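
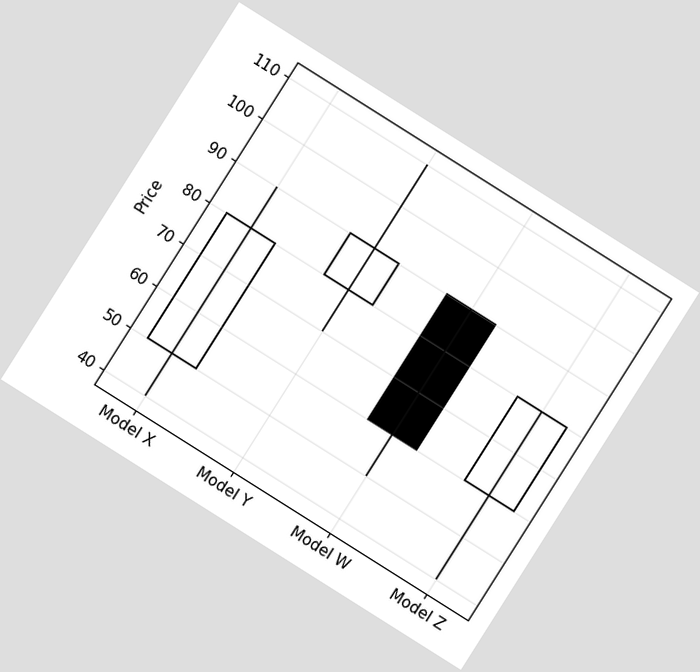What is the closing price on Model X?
80

The chart is tilted about 32° clockwise. The Model X candle closes at 80.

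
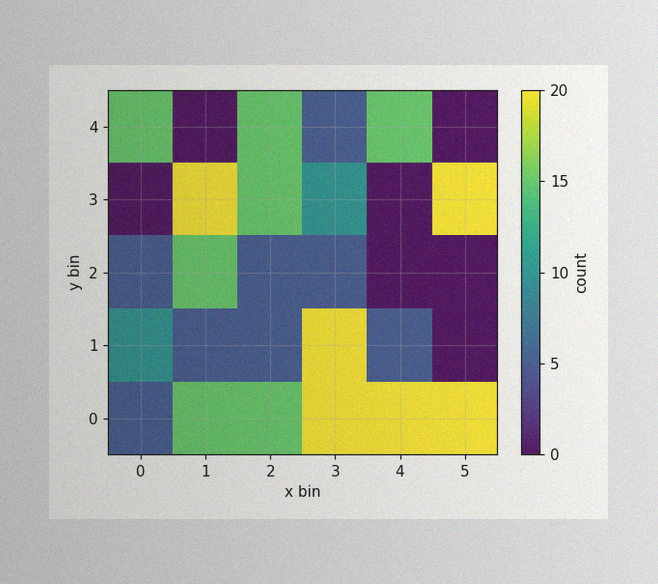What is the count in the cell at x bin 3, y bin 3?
The image has some photo noise and uneven lighting. Matching the cell (3, 3) against the colorbar gives 10.

10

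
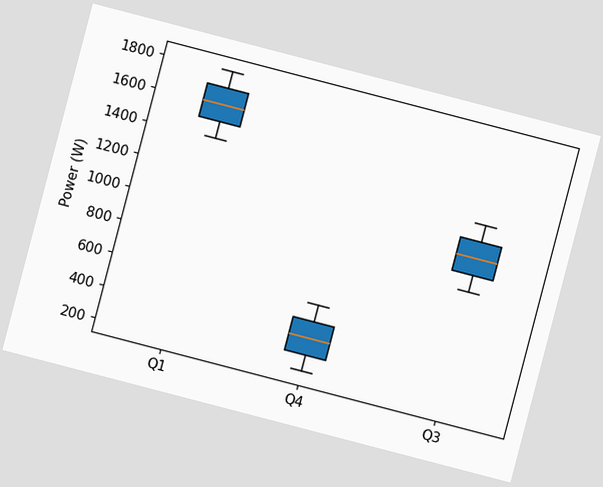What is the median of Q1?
1600W

The chart is tilted about 15° clockwise. The median line in the Q1 box sits at 1600W.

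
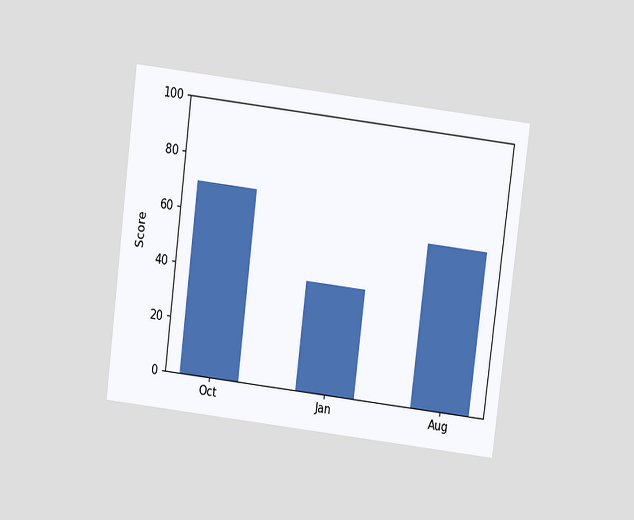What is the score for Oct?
70

The chart is tilted about 7° clockwise and viewed slightly from above. Reading along the chart's y-axis, the Oct bar reaches 70.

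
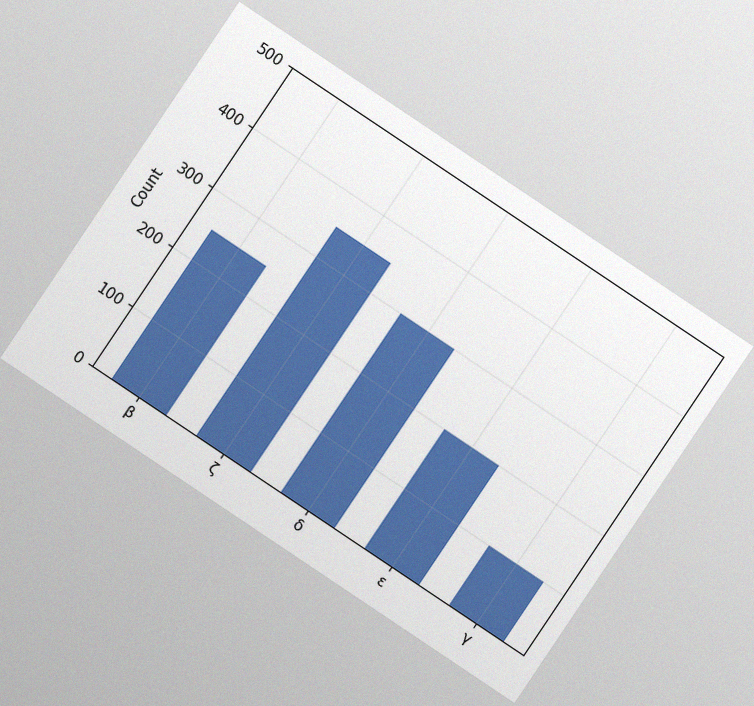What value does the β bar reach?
250

The chart is tilted about 34° clockwise, with some photo noise. Reading along the chart's y-axis, the β bar reaches 250.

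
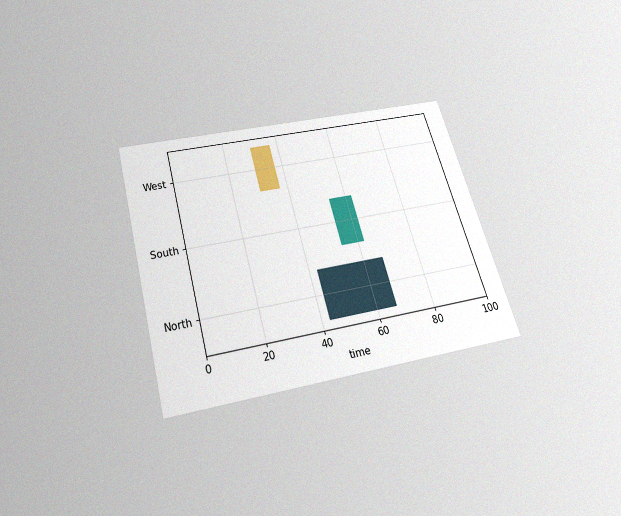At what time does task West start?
30

The chart is tilted about 16° counter-clockwise and viewed slightly from below, with some photo noise. The West bar begins at t=30.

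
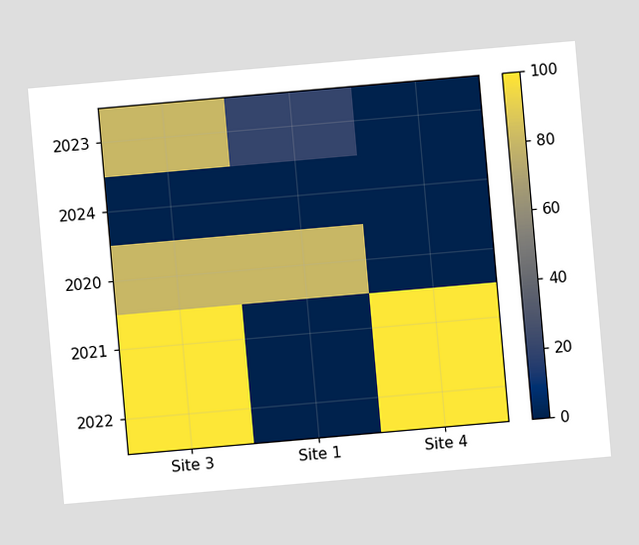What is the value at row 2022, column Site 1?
The chart is tilted about 5° counter-clockwise. Matching cell (2022, Site 1) against the colorbar gives 0.

0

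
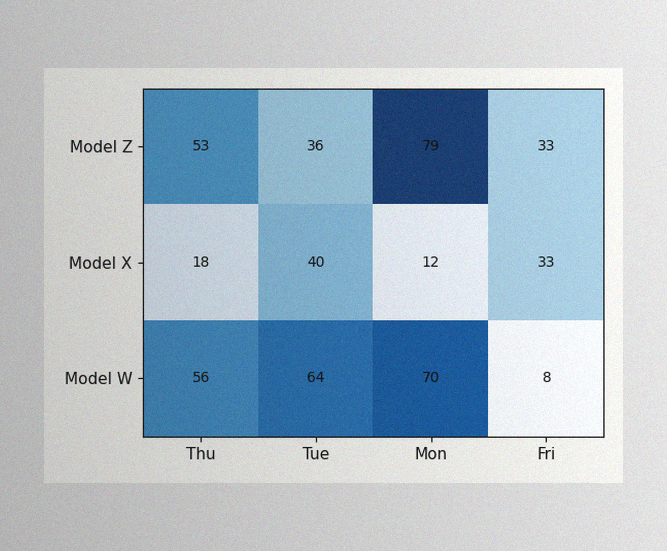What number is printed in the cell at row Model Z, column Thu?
The image has some photo noise and uneven lighting. The (Model Z, Thu) cell reads 53.

53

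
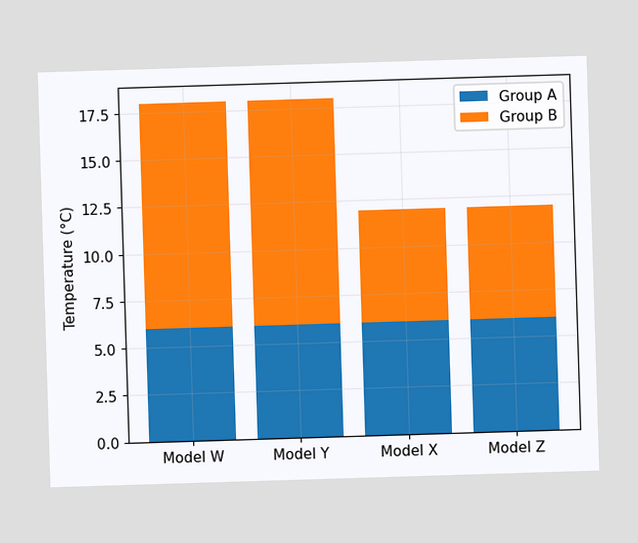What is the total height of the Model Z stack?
The Model Z stack's top reaches 12°C on the y-axis.

12°C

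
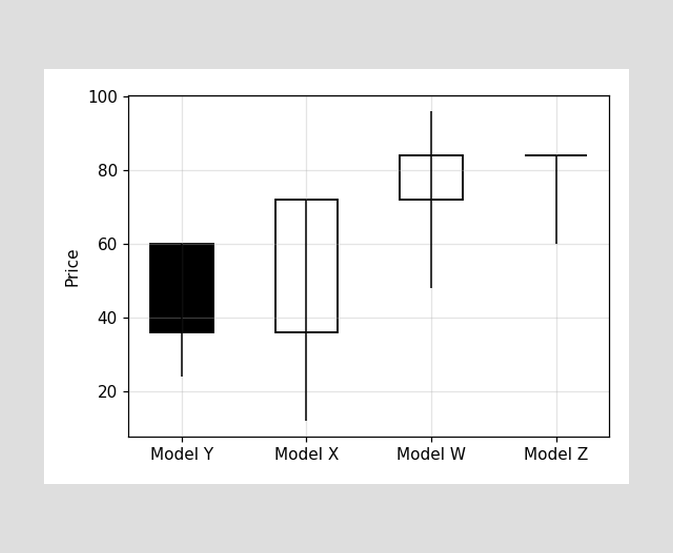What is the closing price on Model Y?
The Model Y candle closes at 36.

36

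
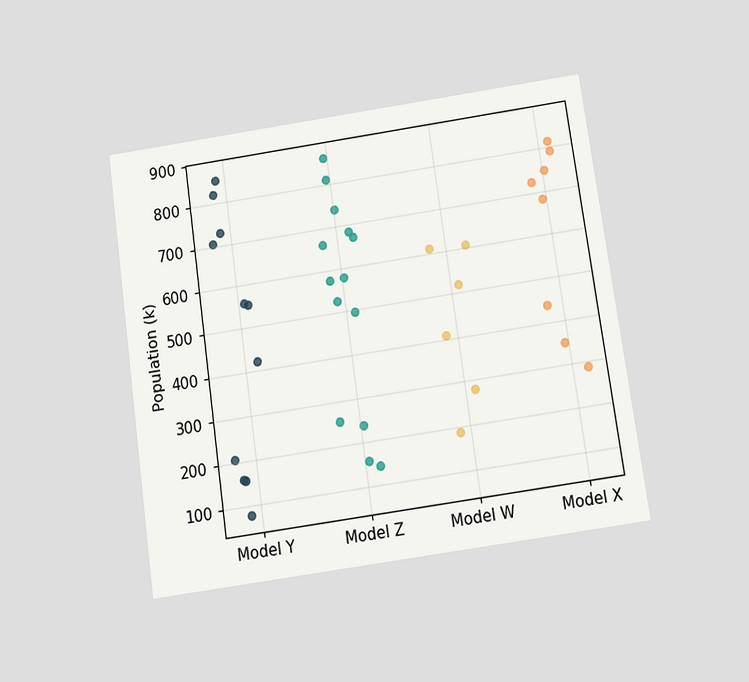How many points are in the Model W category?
The chart is tilted about 8° counter-clockwise and viewed slightly from below. Counting the markers in the Model W column gives 6.

6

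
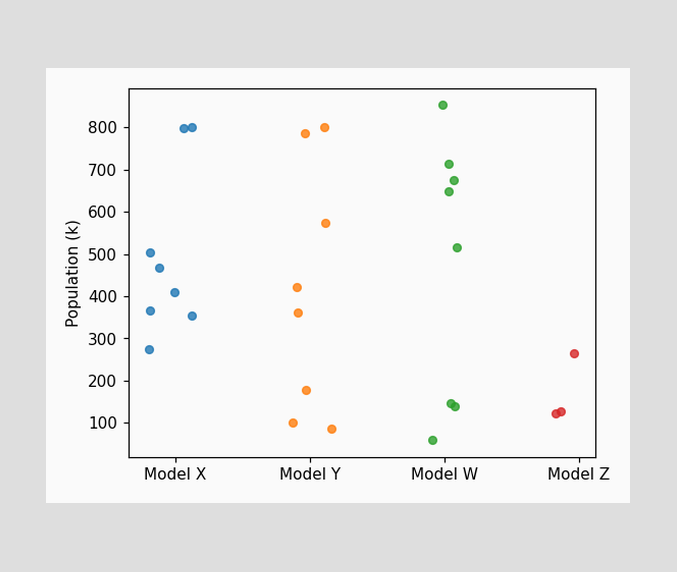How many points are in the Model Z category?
3

Counting the markers in the Model Z column gives 3.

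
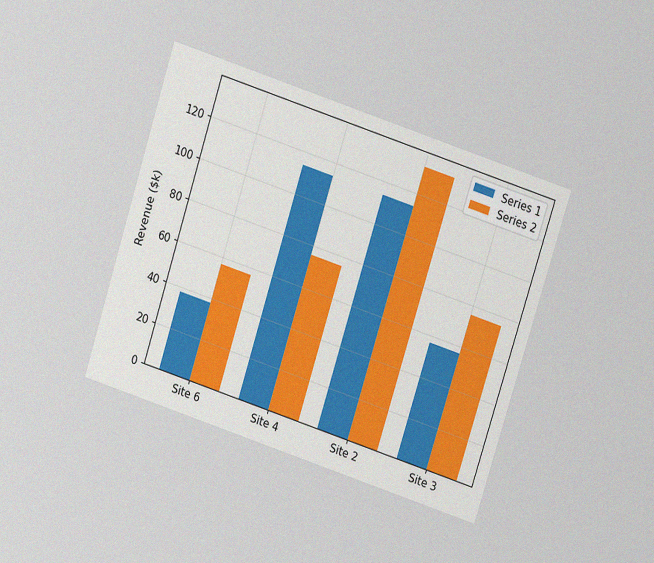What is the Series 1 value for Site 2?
The chart is tilted about 18° clockwise and viewed at a slight angle, with some photo noise. The Series 1 bar at Site 2 reaches $114k on the y-axis.

$114k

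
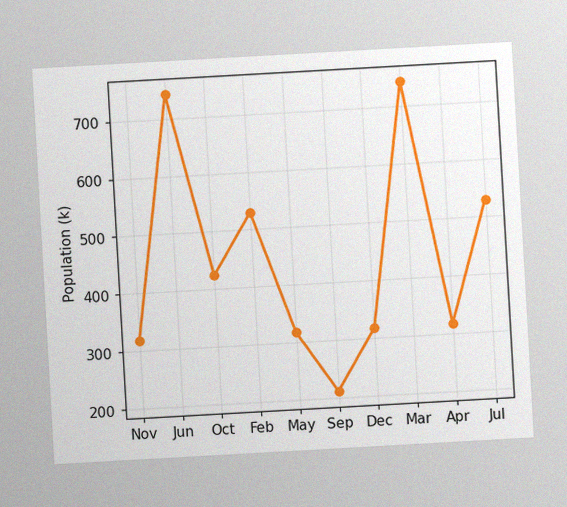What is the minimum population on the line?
The chart is tilted about 3° counter-clockwise, with some photo noise. The lowest point is at Sep, and reading across to the y-axis gives 212k.

212k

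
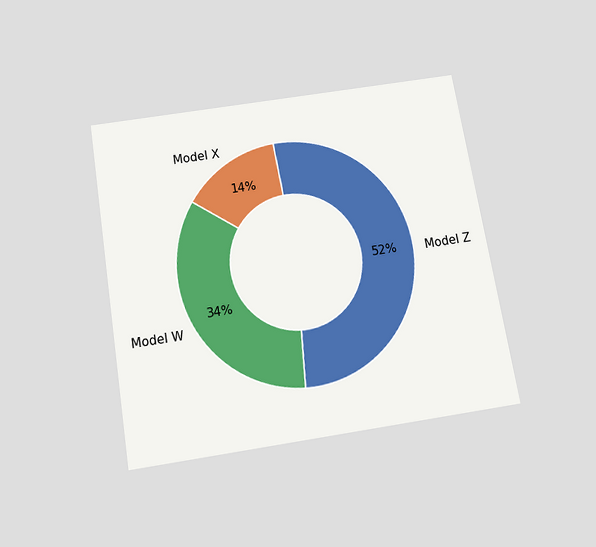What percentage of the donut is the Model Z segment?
The chart is tilted about 9° counter-clockwise and viewed slightly from below. The Model Z segment takes up 52% of the ring.

52%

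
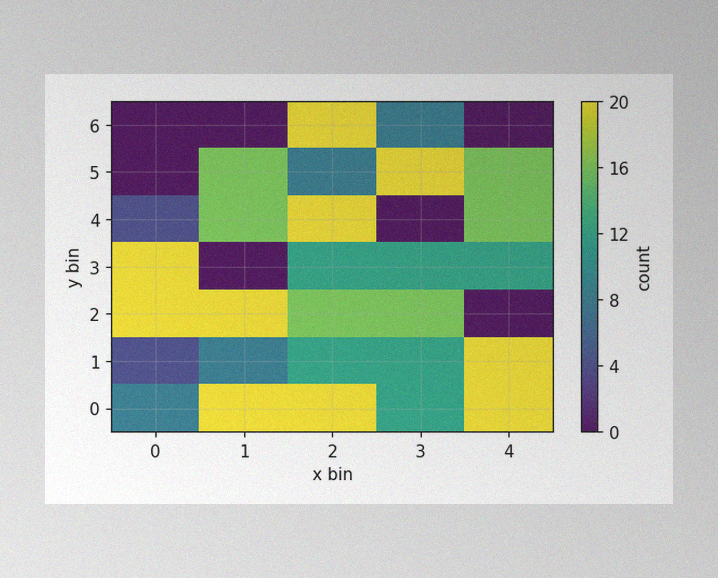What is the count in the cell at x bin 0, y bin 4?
The image has some photo noise and uneven lighting. Matching the cell (0, 4) against the colorbar gives 4.

4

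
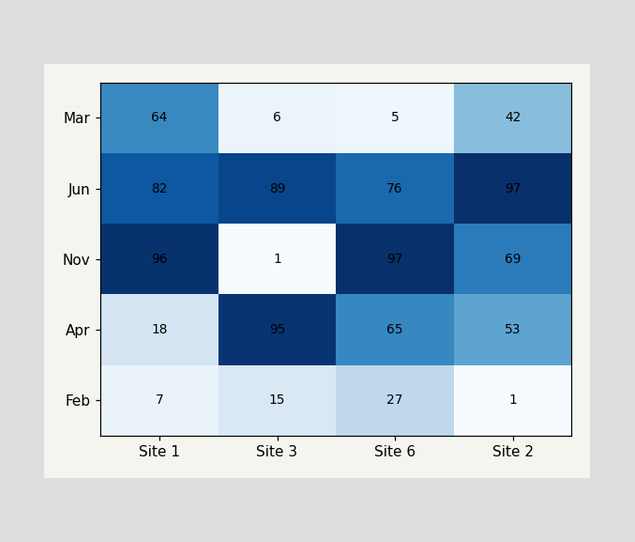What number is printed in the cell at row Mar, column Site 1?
The (Mar, Site 1) cell reads 64.

64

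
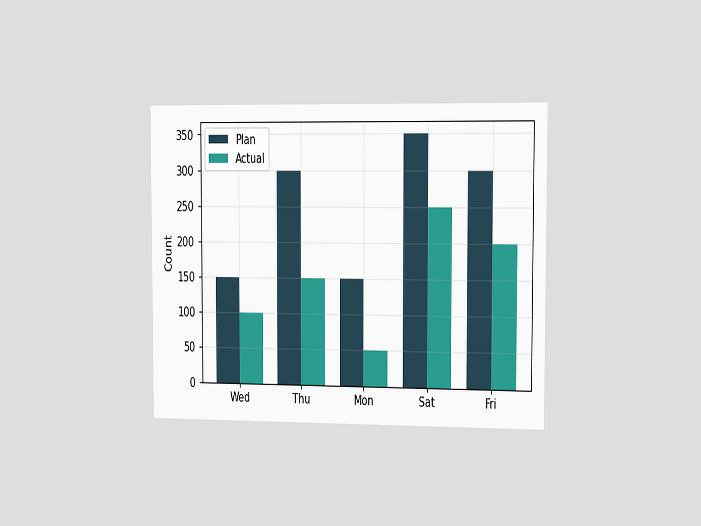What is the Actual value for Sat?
250

The chart is viewed slightly from the right. The Actual bar at Sat reaches 250 on the y-axis.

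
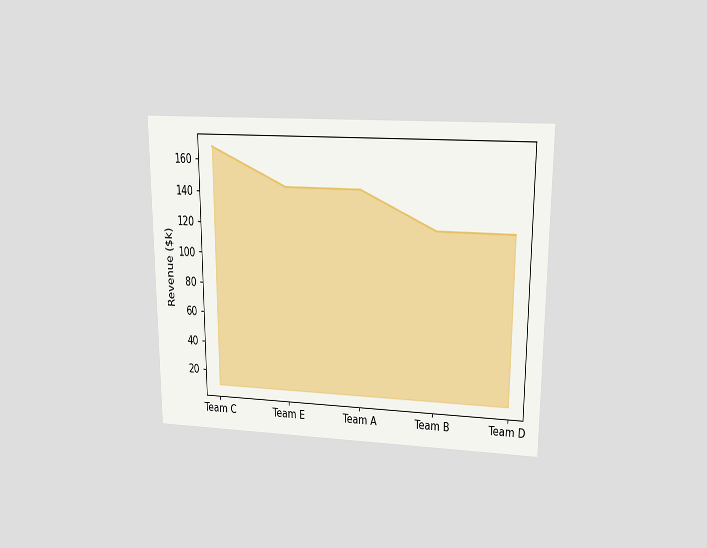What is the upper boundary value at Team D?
$120k

The chart is viewed at a slight angle. At Team D the upper boundary is at $120k.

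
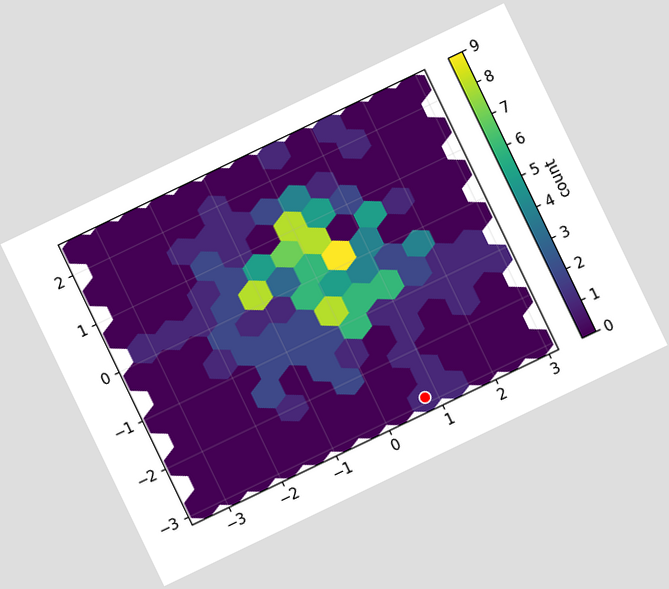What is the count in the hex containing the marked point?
1

The chart is tilted about 26° counter-clockwise. The marked hex reads 1 on the colorbar.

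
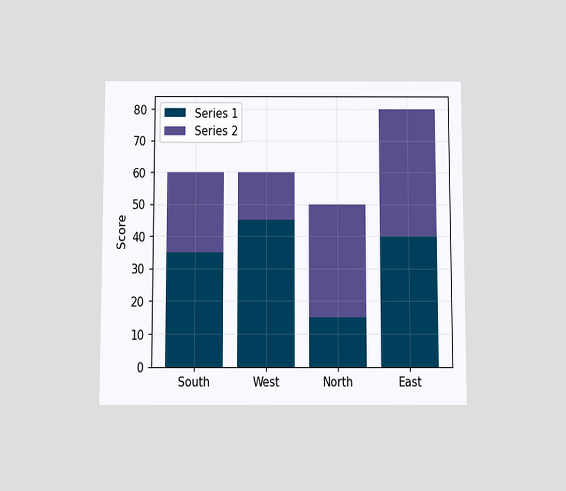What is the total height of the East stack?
80

The chart is viewed slightly from below. The East stack's top reaches 80 on the y-axis.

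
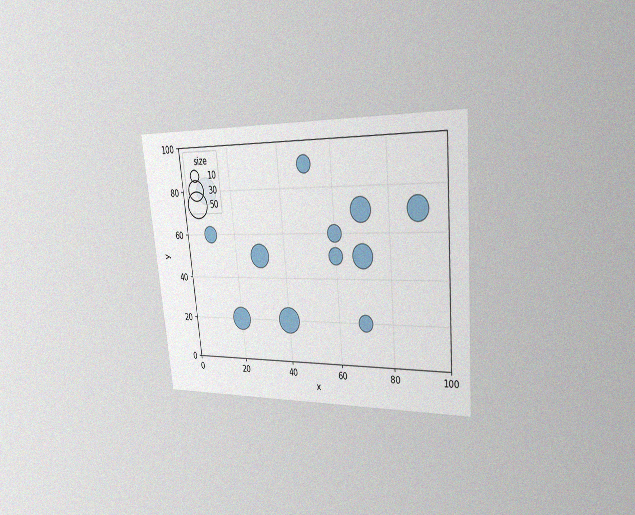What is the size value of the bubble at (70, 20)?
The chart is tilted about 5° counter-clockwise and viewed slightly from the right, with some photo noise. Matching the bubble at (70, 20) against the size legend gives 20.

20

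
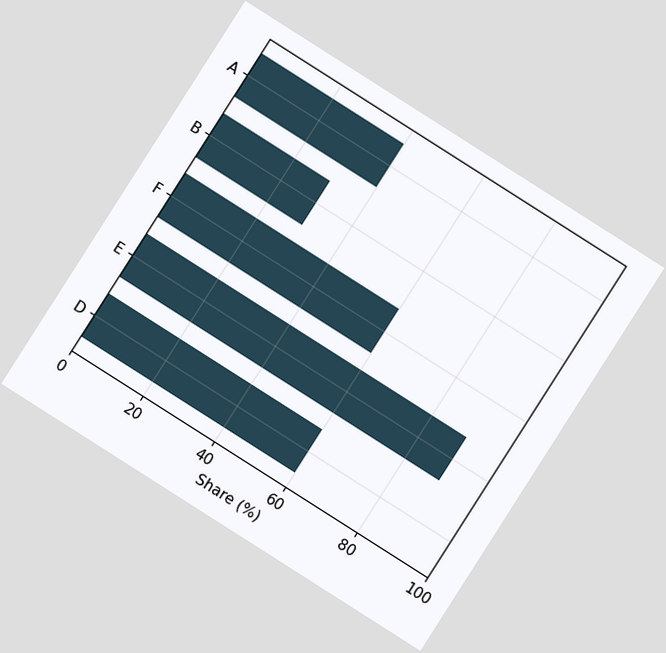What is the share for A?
The chart is tilted about 33° clockwise. Reading along the chart's x-axis, the A bar reaches 40%.

40%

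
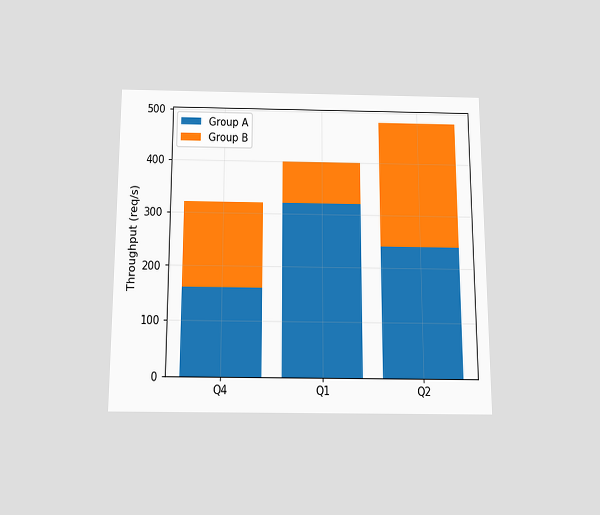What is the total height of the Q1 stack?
The chart is viewed slightly from below. The Q1 stack's top reaches 400req/s on the y-axis.

400req/s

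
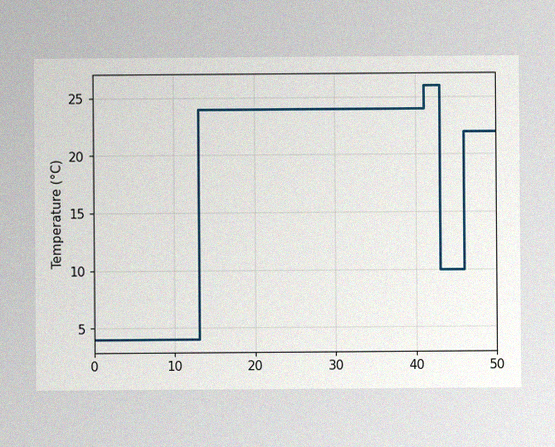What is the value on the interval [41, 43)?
The image has some photo noise and uneven lighting. On [41, 43) the step sits at 26°C.

26°C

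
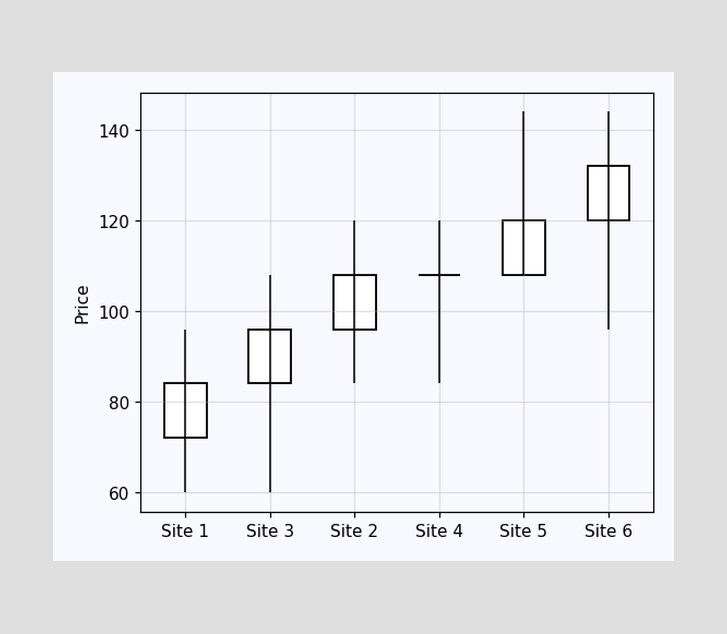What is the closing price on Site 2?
The Site 2 candle closes at 108.

108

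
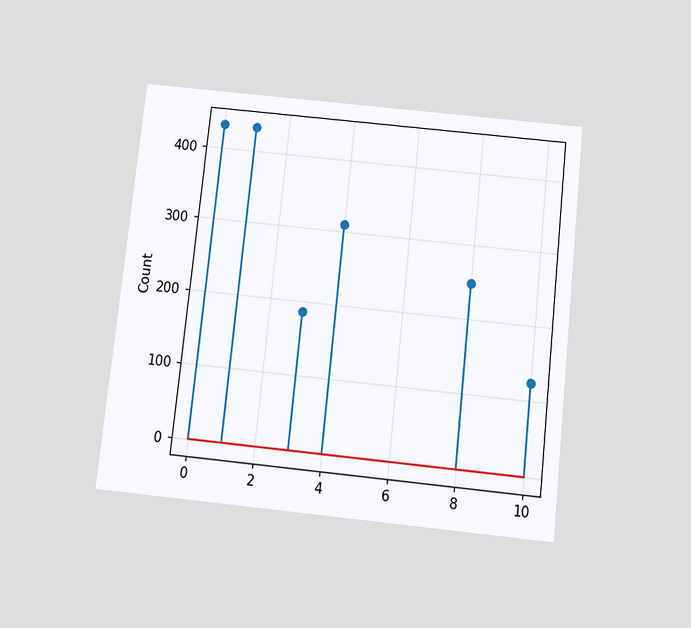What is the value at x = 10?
124

The chart is tilted about 6° clockwise and viewed slightly from below. The stem at x=10 reaches 124.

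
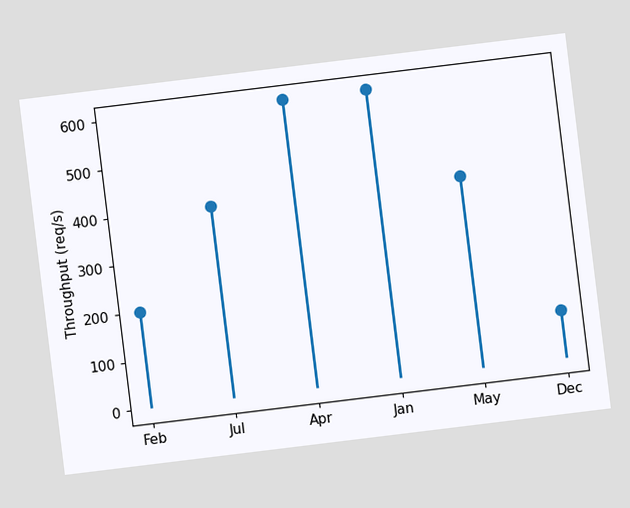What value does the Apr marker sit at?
600req/s

The chart is tilted about 7° counter-clockwise. The Apr marker sits at 600req/s.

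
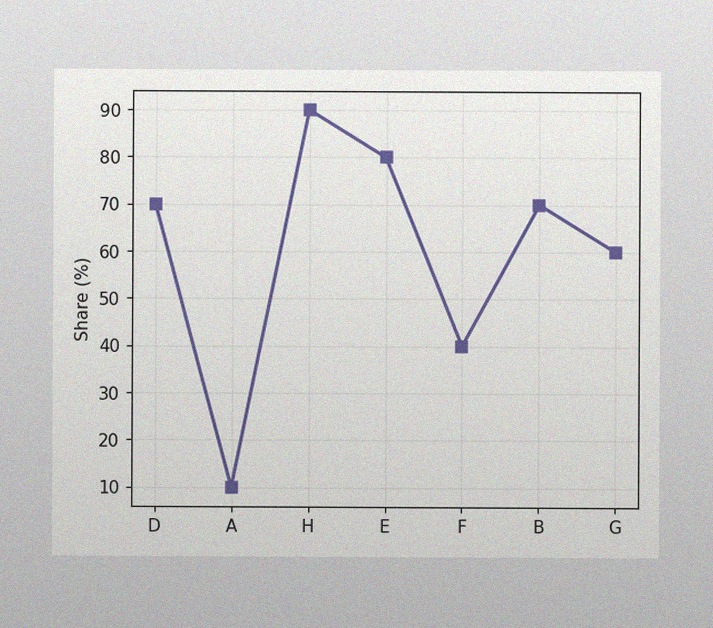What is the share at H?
90%

The image has some photo noise and uneven lighting. At H, the line is at 90%.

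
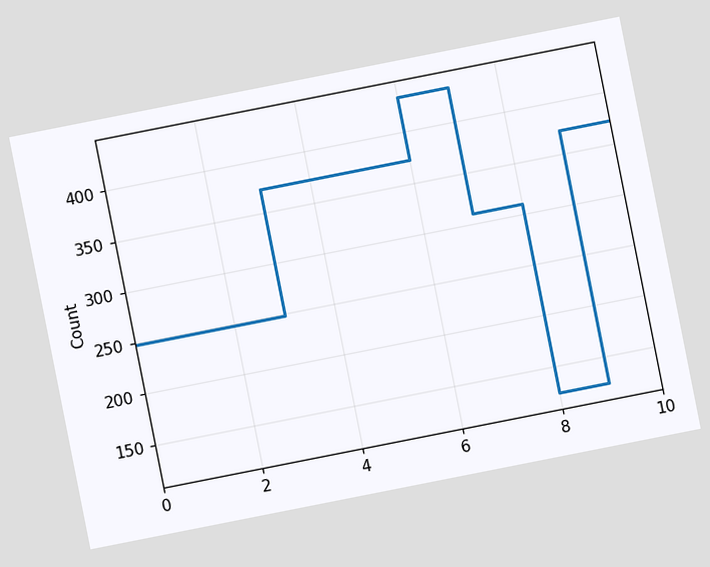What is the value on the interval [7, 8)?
310

The chart is tilted about 11° counter-clockwise. On [7, 8) the step sits at 310.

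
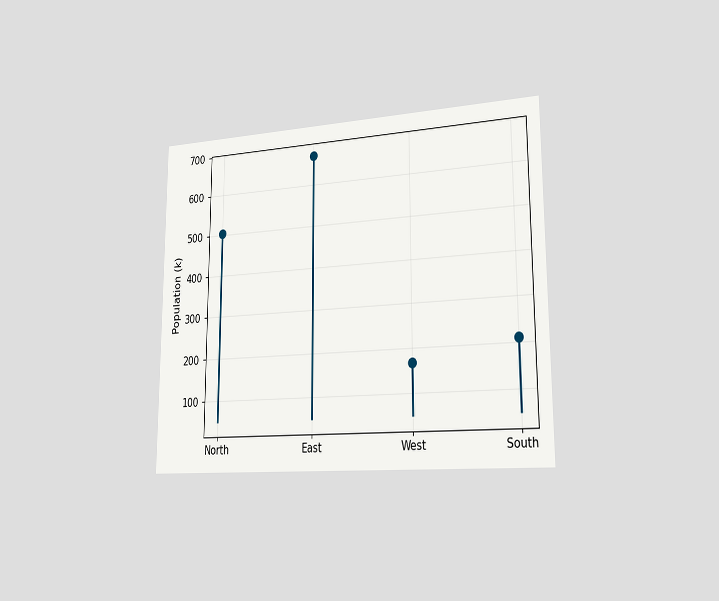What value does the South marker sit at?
210k

The chart is viewed slightly from the right. The South marker sits at 210k.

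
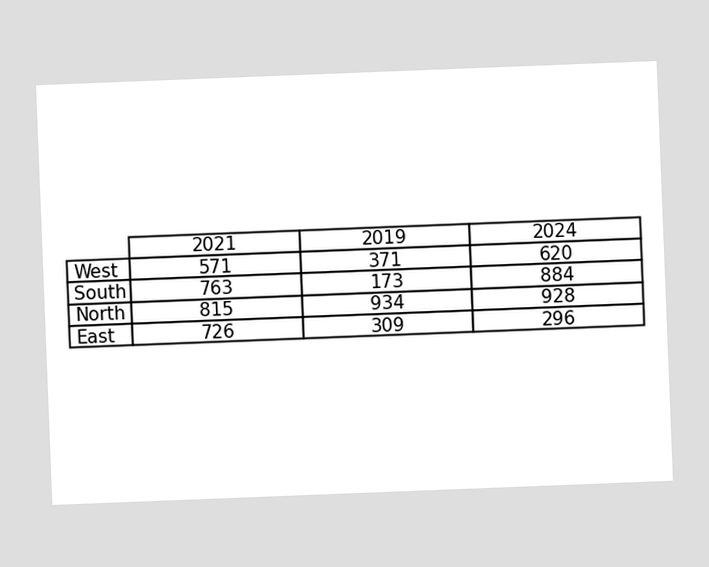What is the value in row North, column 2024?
The chart is tilted about 2° counter-clockwise. The (North, 2024) cell reads 928.

928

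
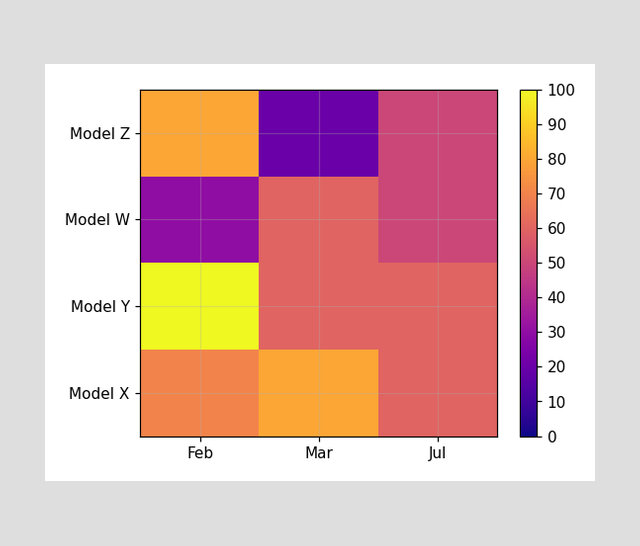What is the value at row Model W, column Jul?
50

Matching cell (Model W, Jul) against the colorbar gives 50.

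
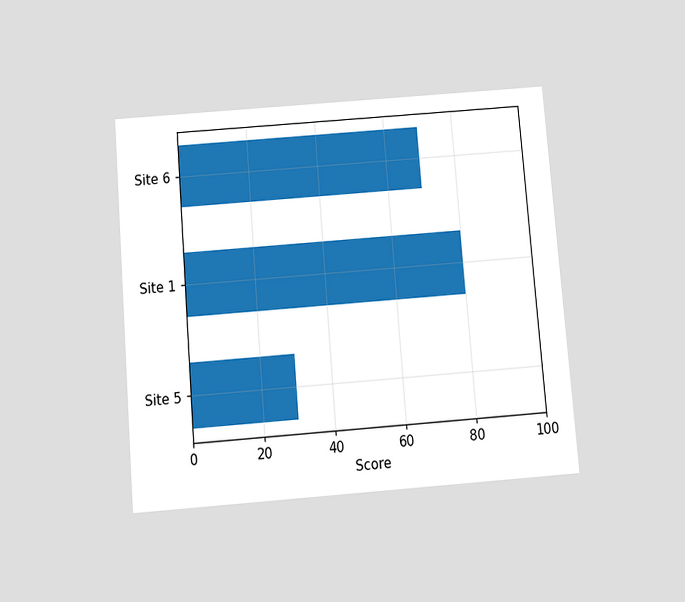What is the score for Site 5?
30

The chart is tilted about 5° counter-clockwise and viewed slightly from below. Reading along the chart's x-axis, the Site 5 bar reaches 30.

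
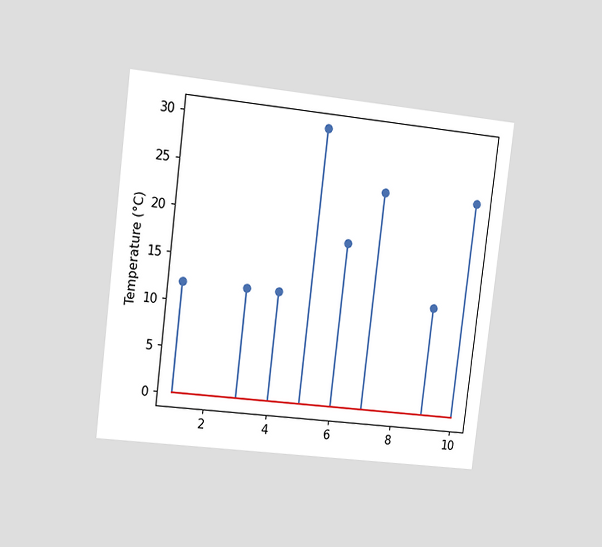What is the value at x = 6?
The chart is tilted about 7° clockwise and viewed slightly from the left. The stem at x=6 reaches 18°C.

18°C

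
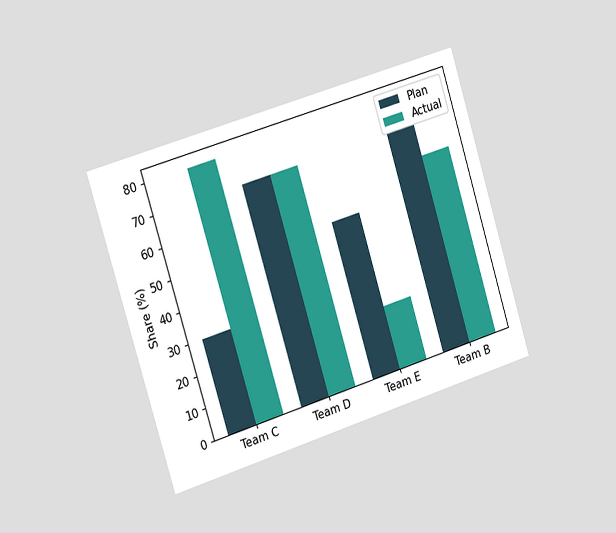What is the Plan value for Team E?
50%

The chart is tilted about 17° counter-clockwise and viewed slightly from the left. The Plan bar at Team E reaches 50% on the y-axis.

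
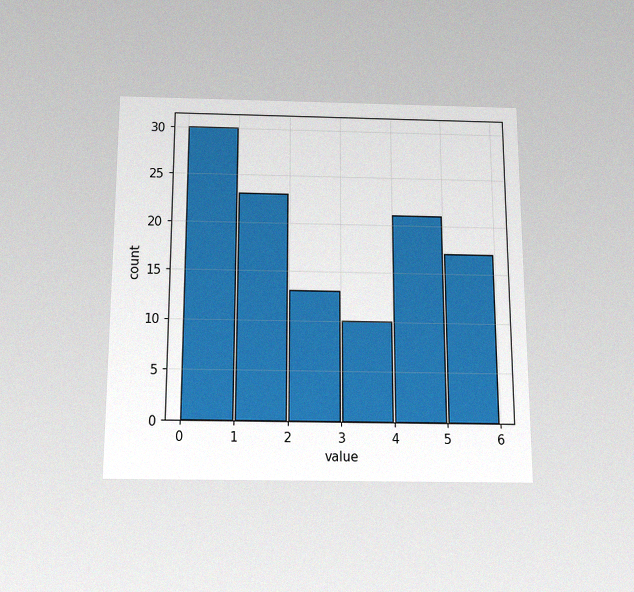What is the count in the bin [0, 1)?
The chart is viewed slightly from below, with some photo noise. The [0, 1) bin has height 30.

30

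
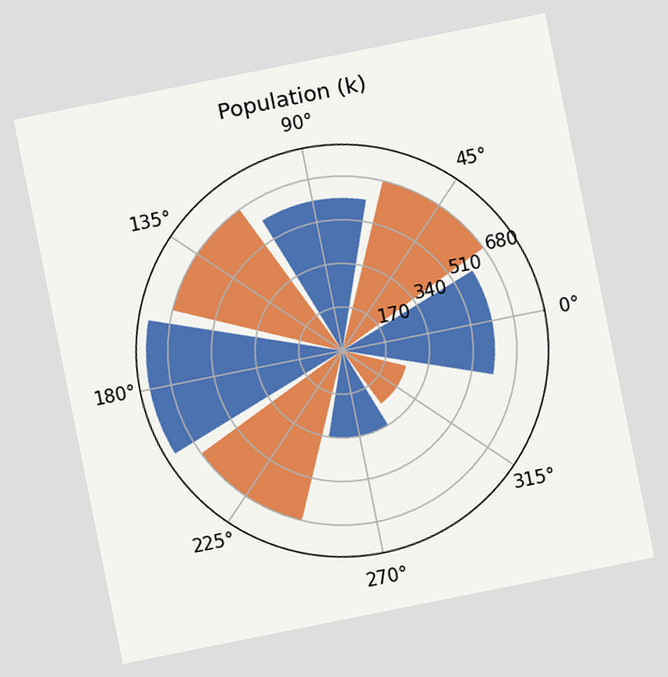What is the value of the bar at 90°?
The chart is tilted about 11° counter-clockwise. The bar at 90° reaches 595k on the radial axis.

595k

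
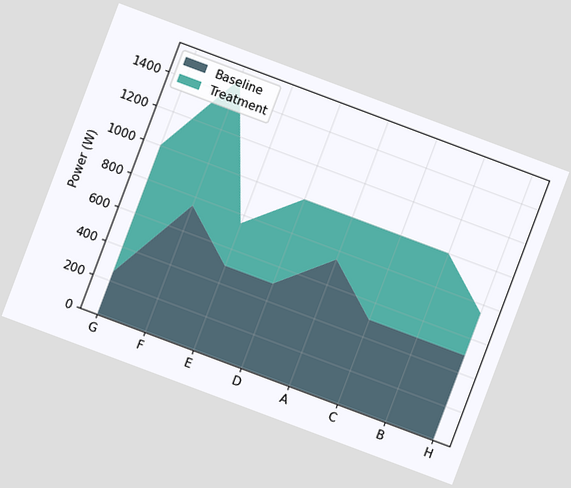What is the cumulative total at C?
The chart is tilted about 21° clockwise. The stacked total at C reaches 1000W.

1000W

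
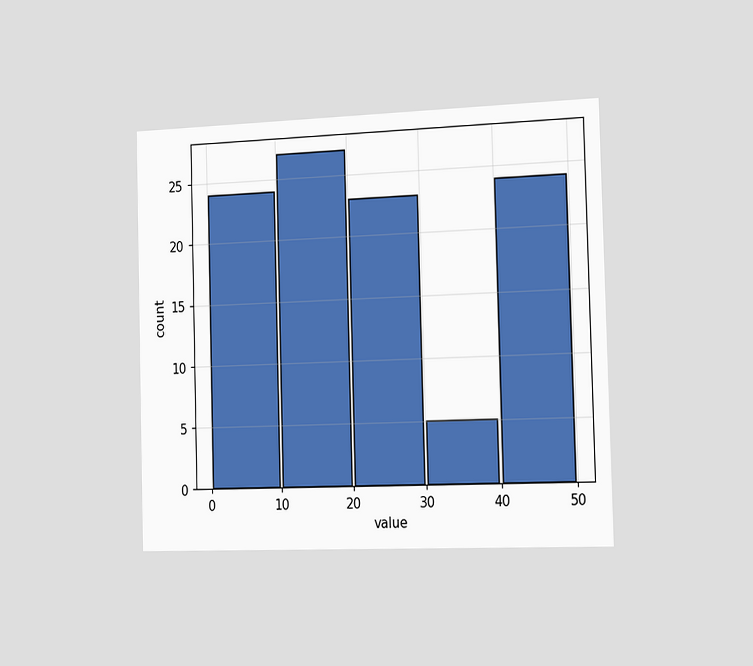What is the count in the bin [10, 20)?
27

The chart is viewed slightly from the right. The [10, 20) bin has height 27.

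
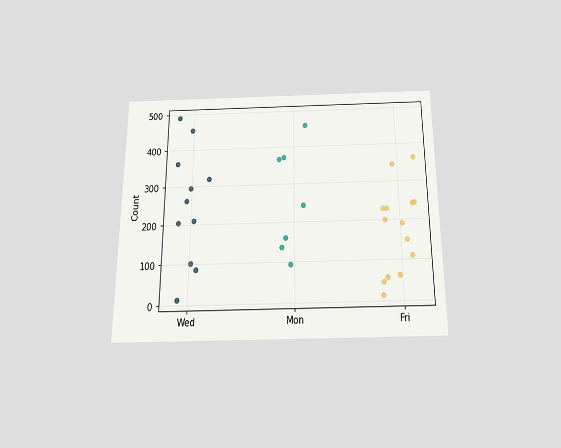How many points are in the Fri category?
14

The chart is viewed slightly from below. Counting the markers in the Fri column gives 14.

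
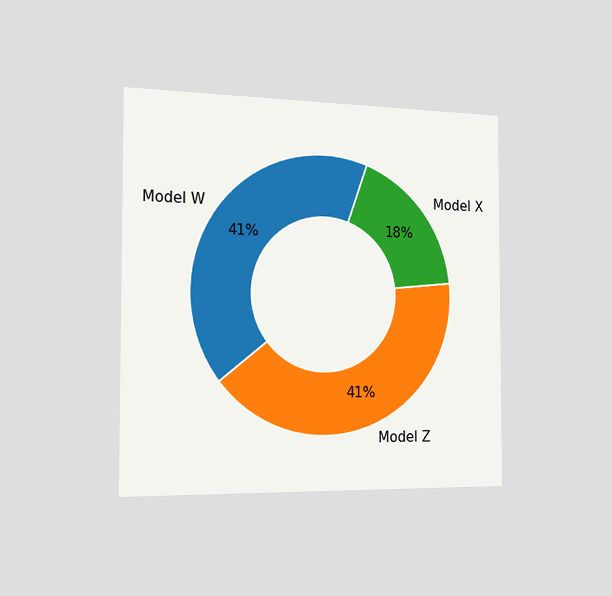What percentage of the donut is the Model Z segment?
41%

The chart is viewed slightly from the left. The Model Z segment takes up 41% of the ring.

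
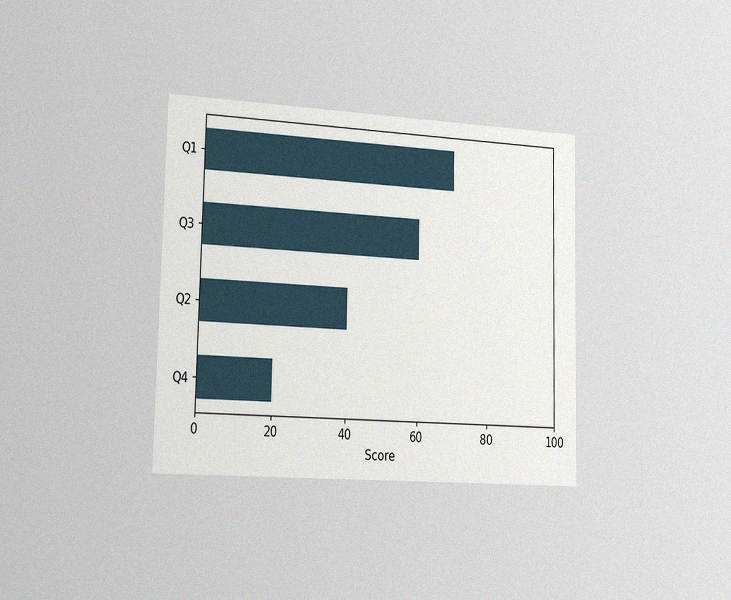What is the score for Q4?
20

The chart is viewed slightly from the left, with some photo noise. Reading along the chart's x-axis, the Q4 bar reaches 20.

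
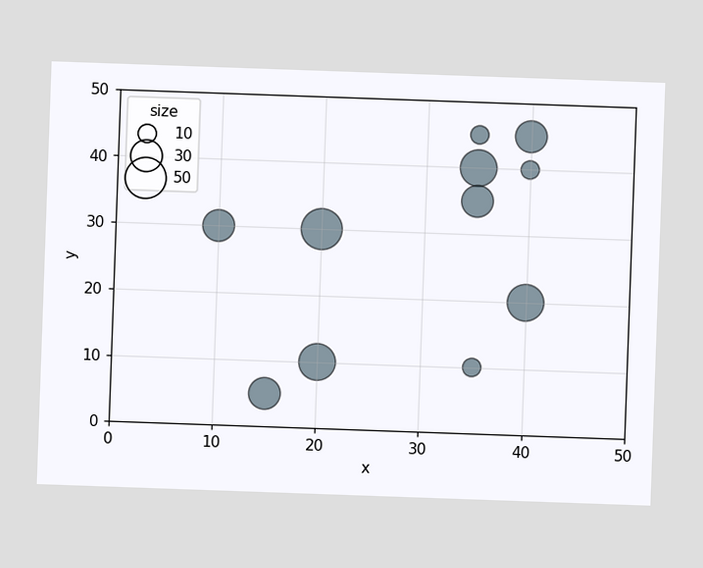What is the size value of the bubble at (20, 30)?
50

The chart is tilted about 2° clockwise. Matching the bubble at (20, 30) against the size legend gives 50.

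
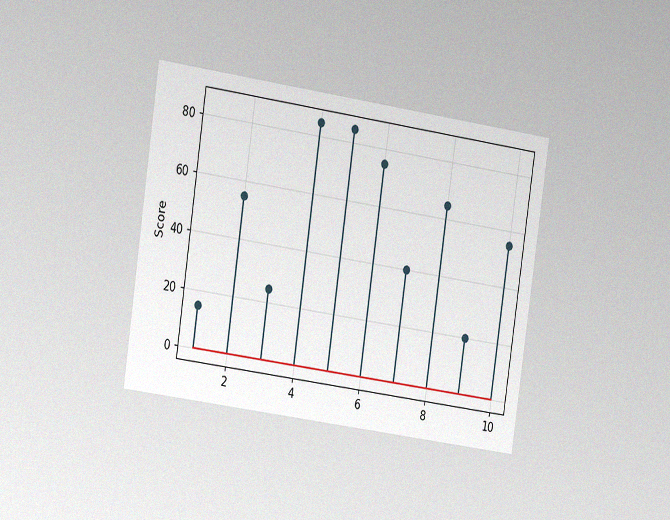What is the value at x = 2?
55

The chart is tilted about 8° clockwise and viewed slightly from the left, with some photo noise. The stem at x=2 reaches 55.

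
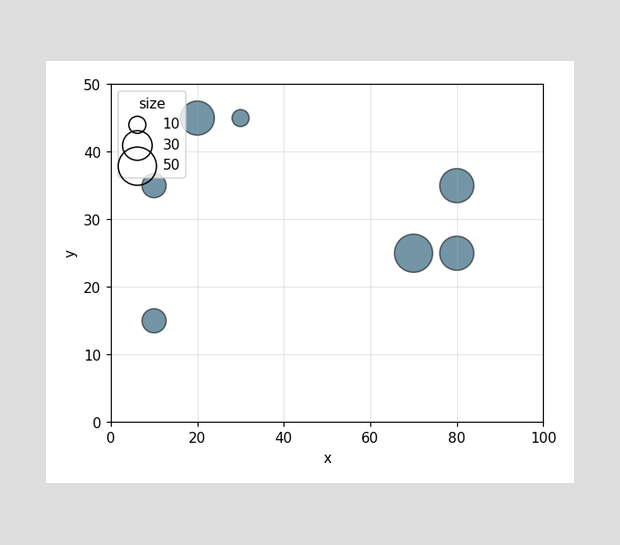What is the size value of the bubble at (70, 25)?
50

Matching the bubble at (70, 25) against the size legend gives 50.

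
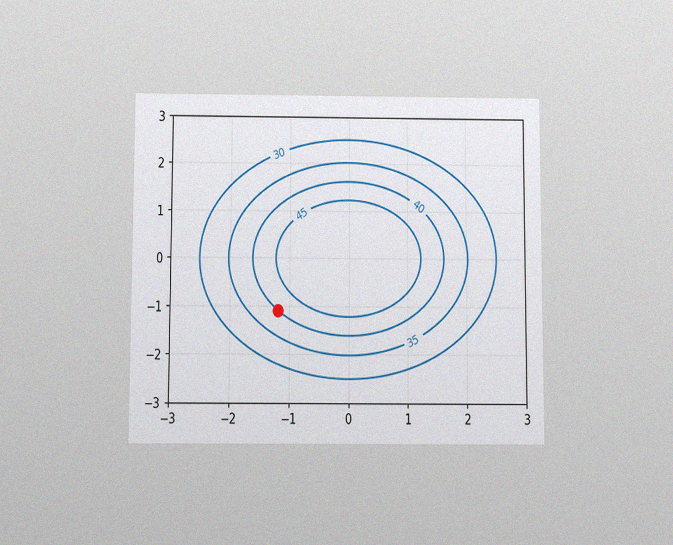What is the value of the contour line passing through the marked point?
40

The chart is viewed slightly from below, with some photo noise. The marked point sits on the contour labelled 40.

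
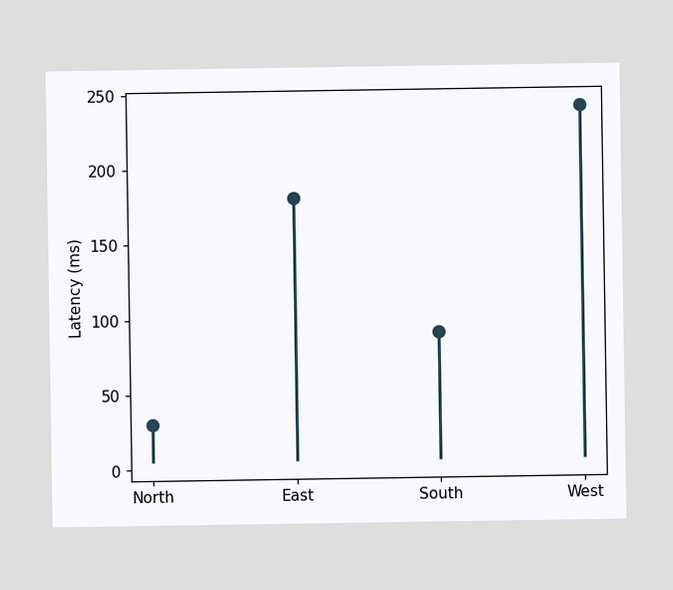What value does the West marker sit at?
240ms

The West marker sits at 240ms.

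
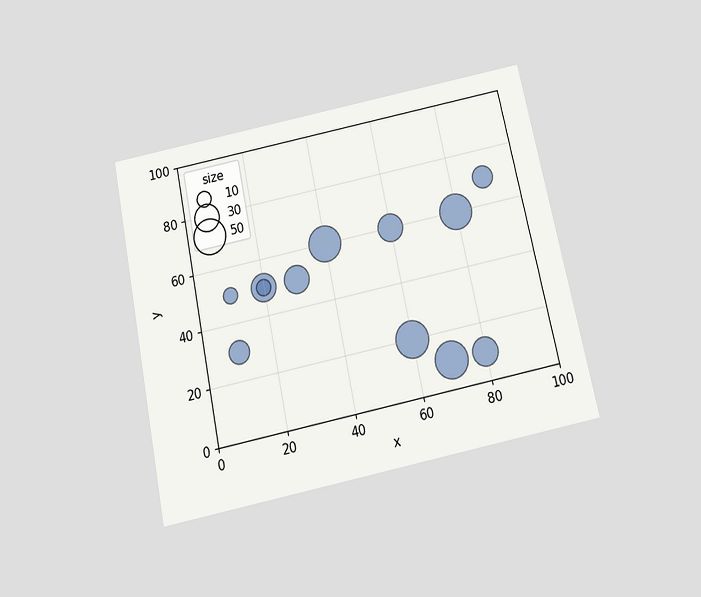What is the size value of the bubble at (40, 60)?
50

The chart is tilted about 12° counter-clockwise and viewed slightly from below. Matching the bubble at (40, 60) against the size legend gives 50.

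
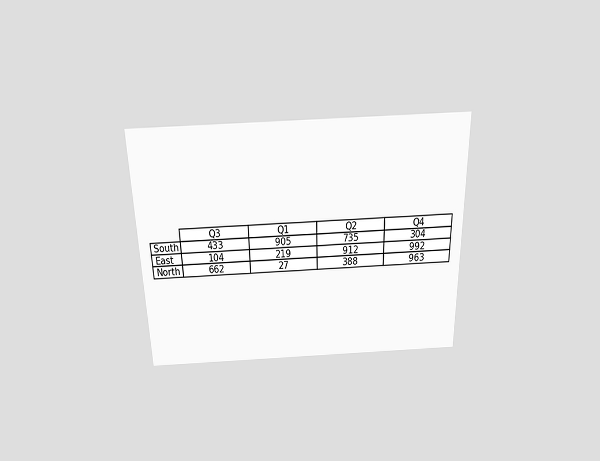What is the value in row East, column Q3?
The chart is viewed slightly from above. The (East, Q3) cell reads 104.

104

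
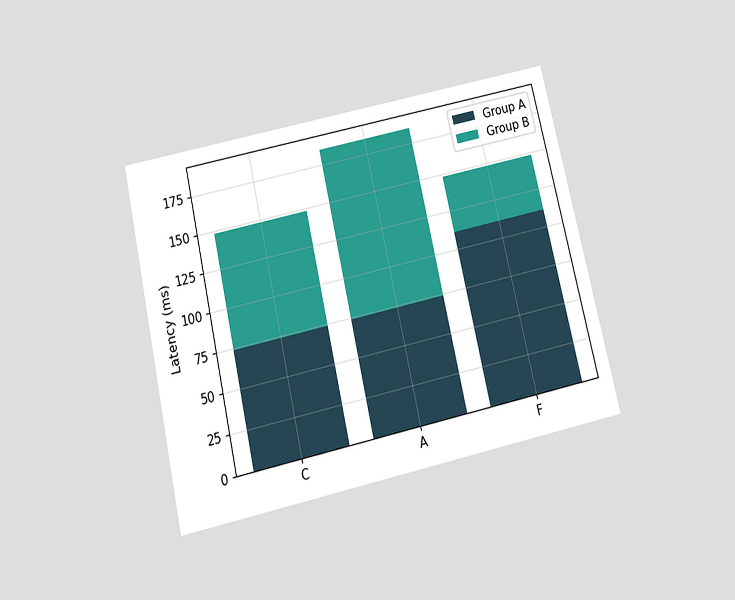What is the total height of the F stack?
The chart is tilted about 13° counter-clockwise and viewed slightly from below. The F stack's top reaches 148ms on the y-axis.

148ms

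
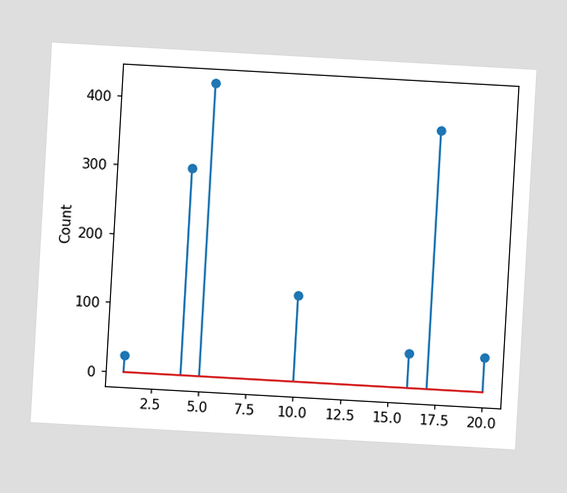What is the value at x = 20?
50

The chart is tilted about 3° clockwise. The stem at x=20 reaches 50.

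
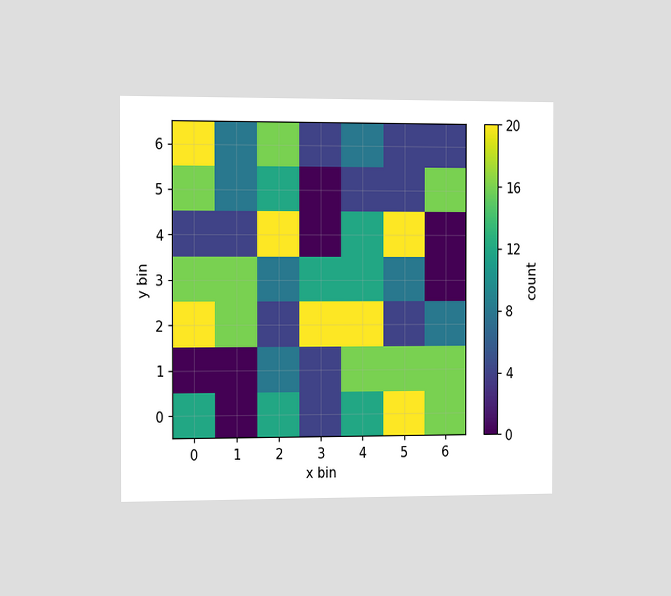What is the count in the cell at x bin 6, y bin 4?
0

The chart is viewed slightly from the left. Matching the cell (6, 4) against the colorbar gives 0.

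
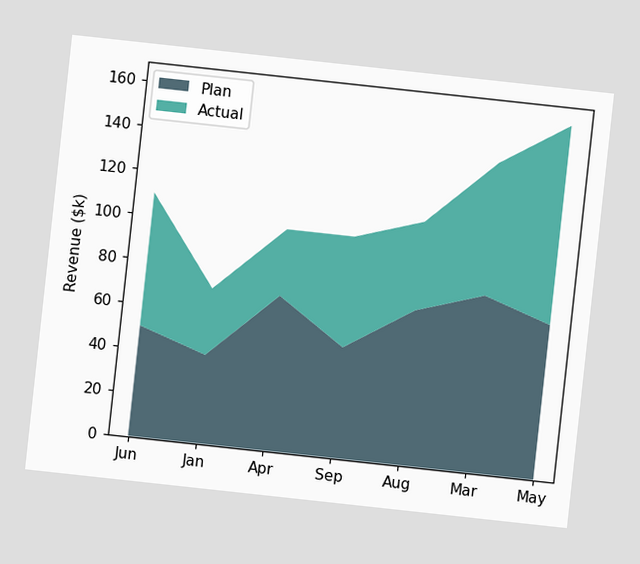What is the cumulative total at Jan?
$70k

The chart is tilted about 6° clockwise. The stacked total at Jan reaches $70k.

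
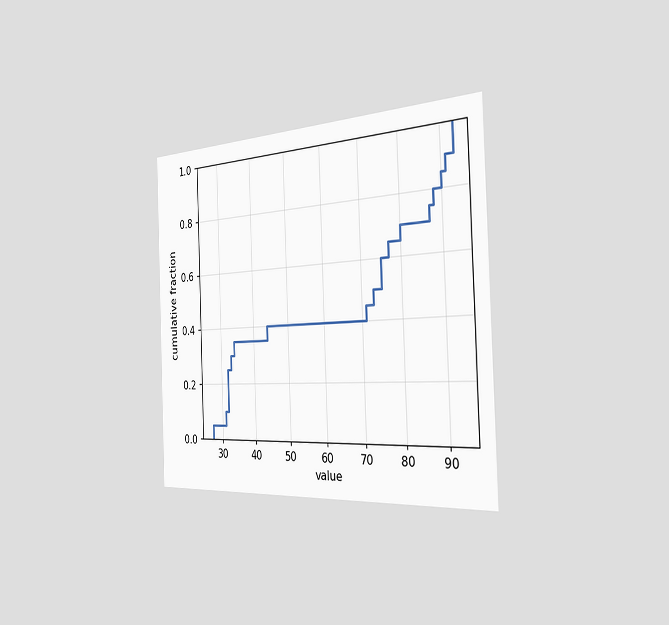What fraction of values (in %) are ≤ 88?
The chart is tilted about 2° counter-clockwise and viewed slightly from the right. At x=88 the ECDF step is at 80%.

80%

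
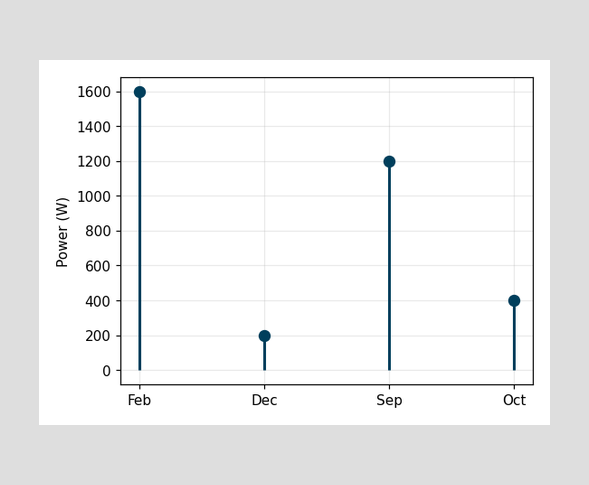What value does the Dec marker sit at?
200W

The Dec marker sits at 200W.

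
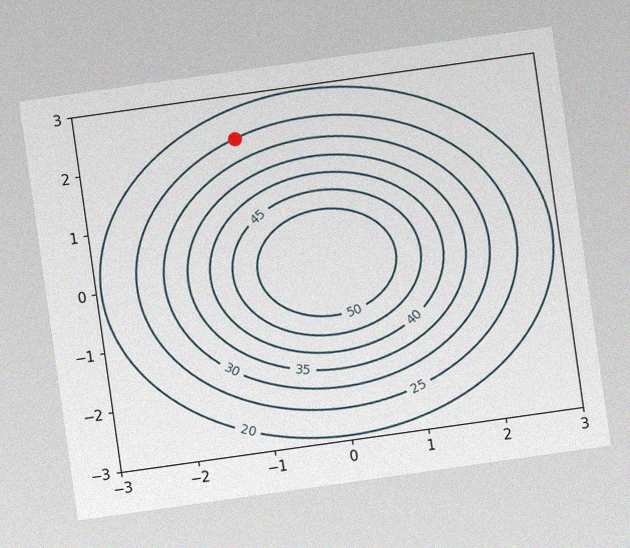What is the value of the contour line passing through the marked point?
25

The chart is tilted about 8° counter-clockwise, with some photo noise. The marked point sits on the contour labelled 25.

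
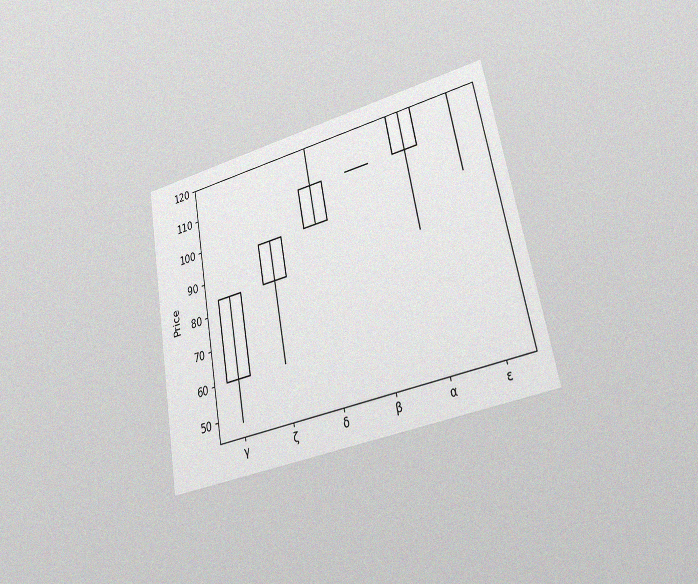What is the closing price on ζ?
96

The chart is tilted about 11° counter-clockwise and viewed slightly from the right, with some photo noise. The ζ candle closes at 96.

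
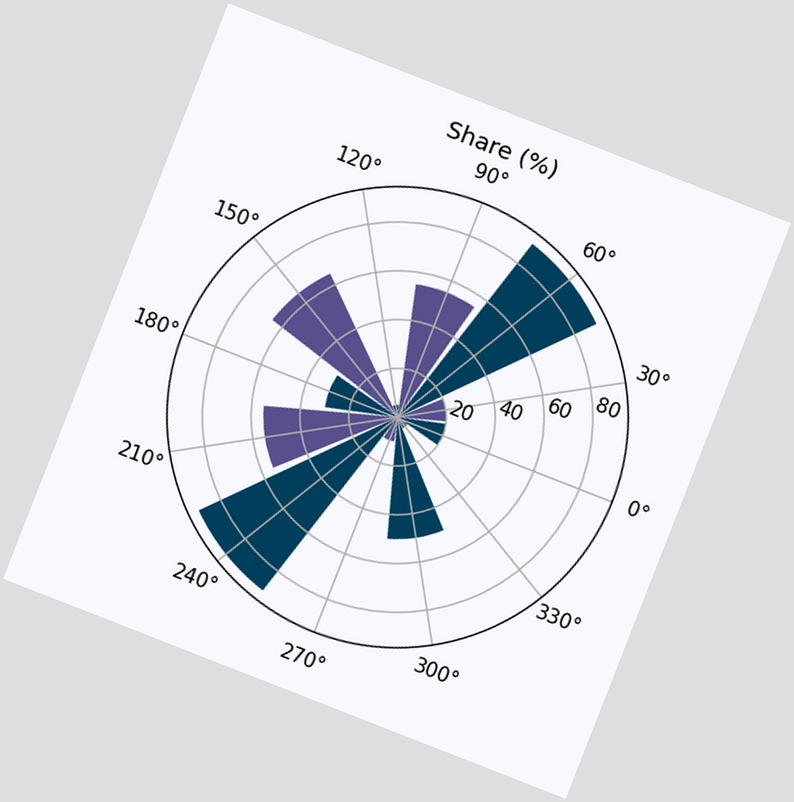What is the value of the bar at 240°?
90%

The chart is tilted about 21° clockwise. The bar at 240° reaches 90% on the radial axis.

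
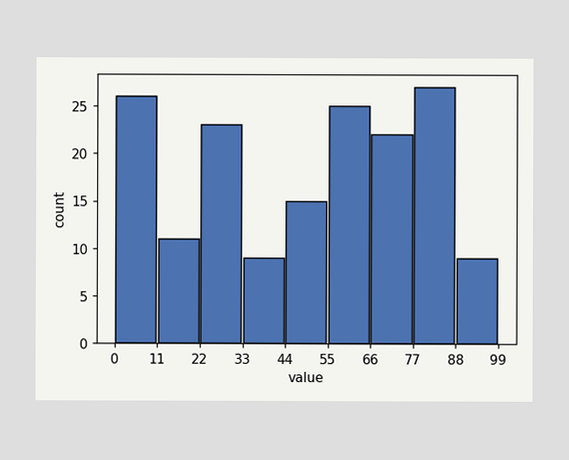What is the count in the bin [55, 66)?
25

The [55, 66) bin has height 25.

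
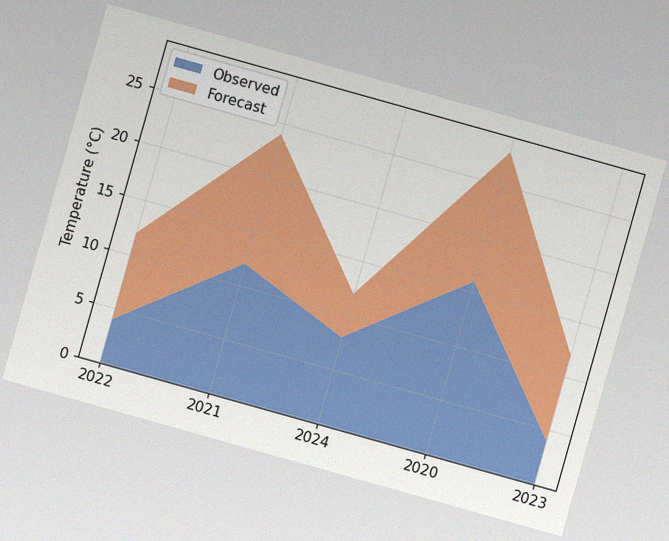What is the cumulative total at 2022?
The chart is tilted about 16° clockwise, with some photo noise. The stacked total at 2022 reaches 12°C.

12°C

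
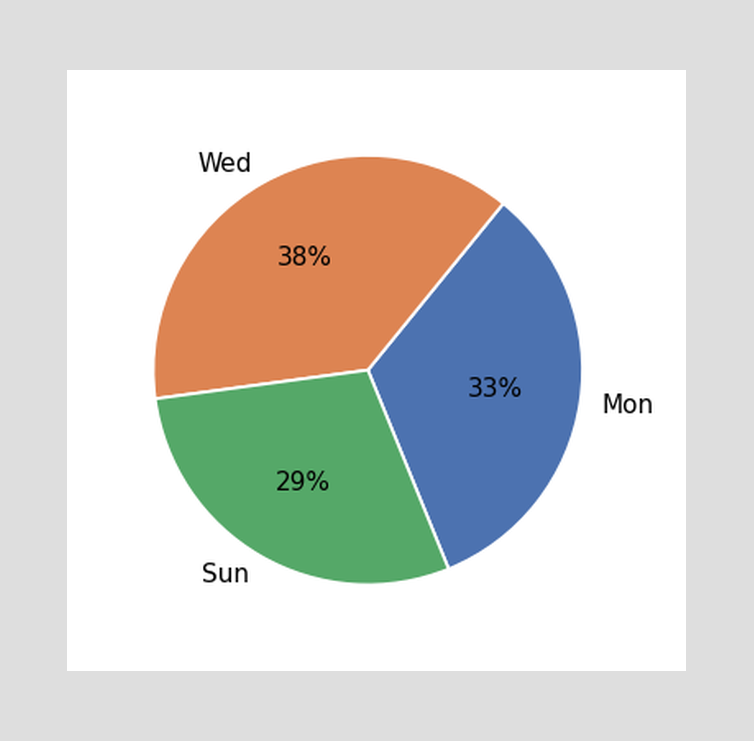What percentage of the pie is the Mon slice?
33%

The Mon slice takes up 33% of the pie.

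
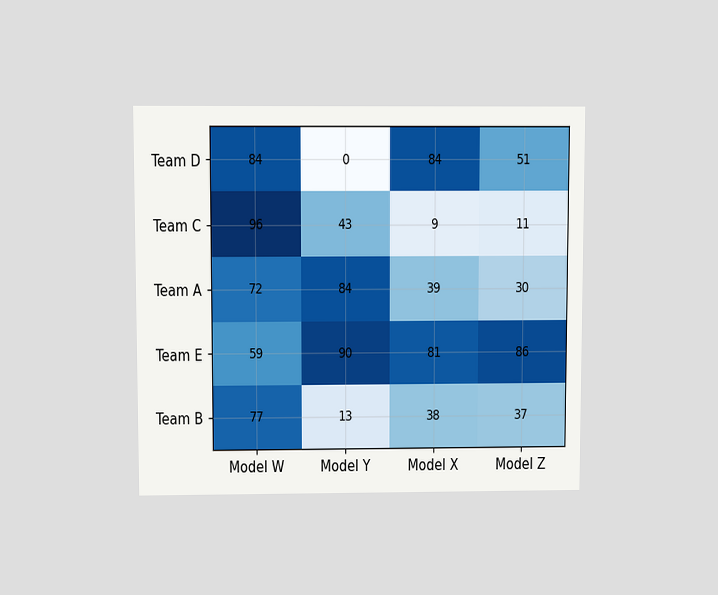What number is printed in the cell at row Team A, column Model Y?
The chart is viewed slightly from above. The (Team A, Model Y) cell reads 84.

84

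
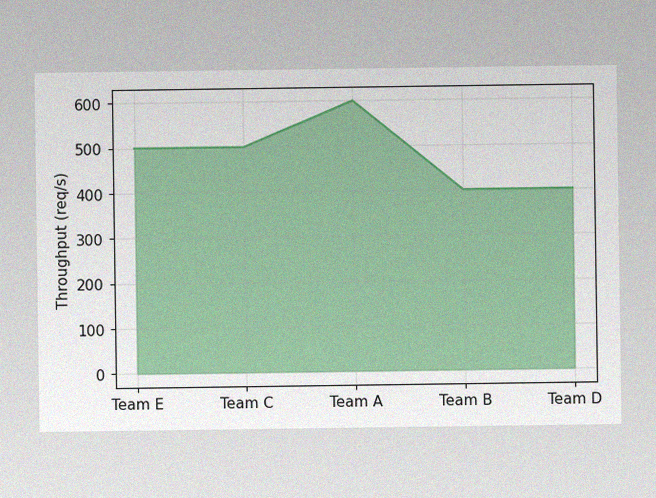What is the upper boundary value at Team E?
The image has some photo noise and uneven lighting. At Team E the upper boundary is at 500req/s.

500req/s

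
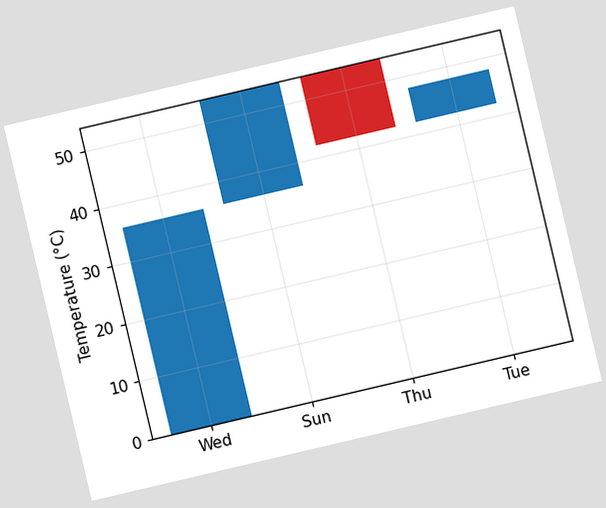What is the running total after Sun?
The chart is tilted about 13° counter-clockwise. After Sun the running total reaches 54°C.

54°C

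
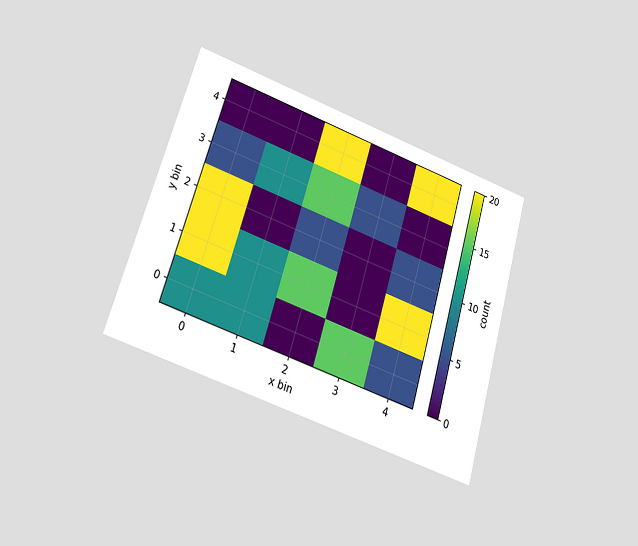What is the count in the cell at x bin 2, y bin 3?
15

The chart is tilted about 17° clockwise and viewed at a slight angle. Matching the cell (2, 3) against the colorbar gives 15.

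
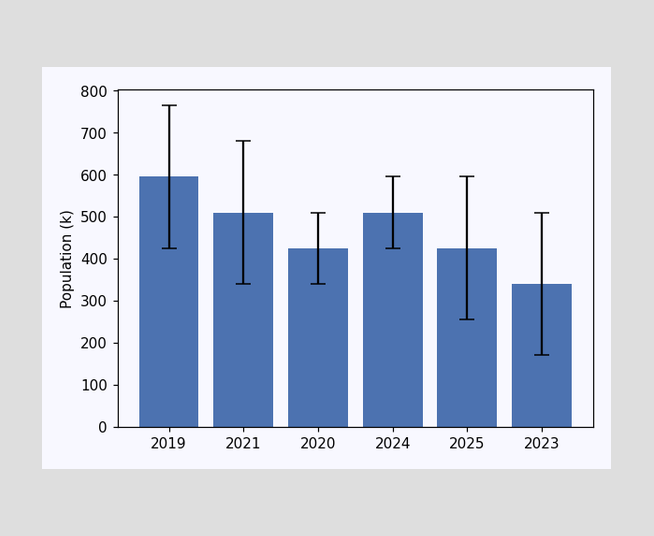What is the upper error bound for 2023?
510k

The 2023 bar's upper whisker reaches 510k.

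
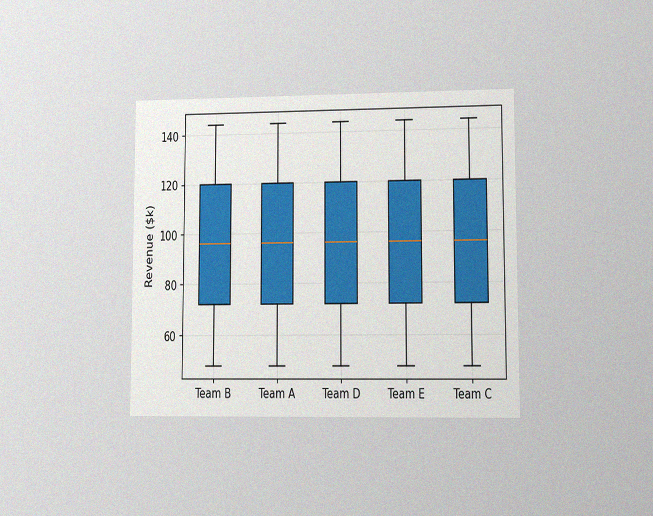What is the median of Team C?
$96k

The chart is viewed at a slight angle, with some photo noise. The median line in the Team C box sits at $96k.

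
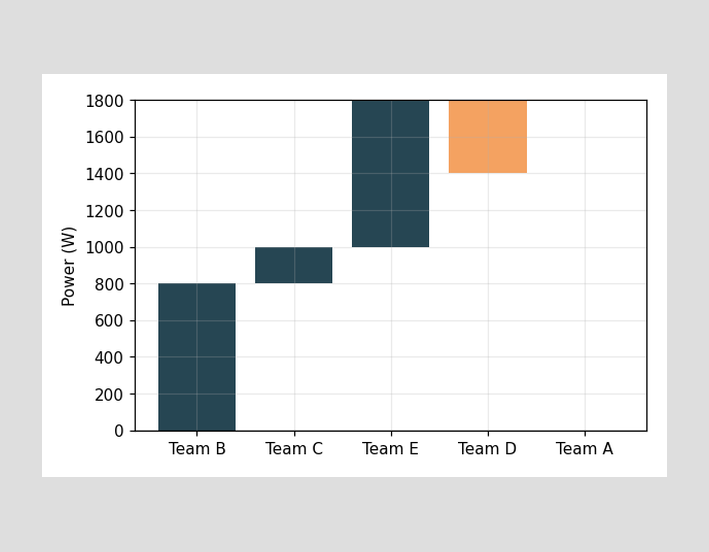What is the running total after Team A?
After Team A the running total reaches 1400W.

1400W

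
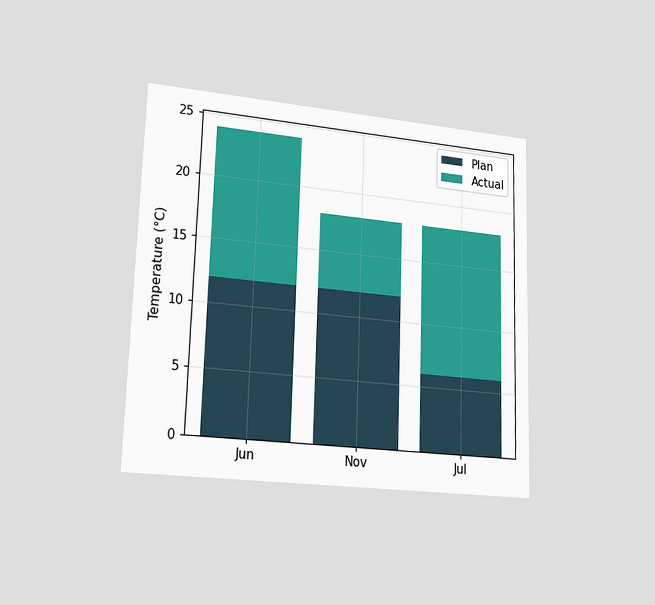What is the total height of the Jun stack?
The chart is viewed slightly from the left. The Jun stack's top reaches 24°C on the y-axis.

24°C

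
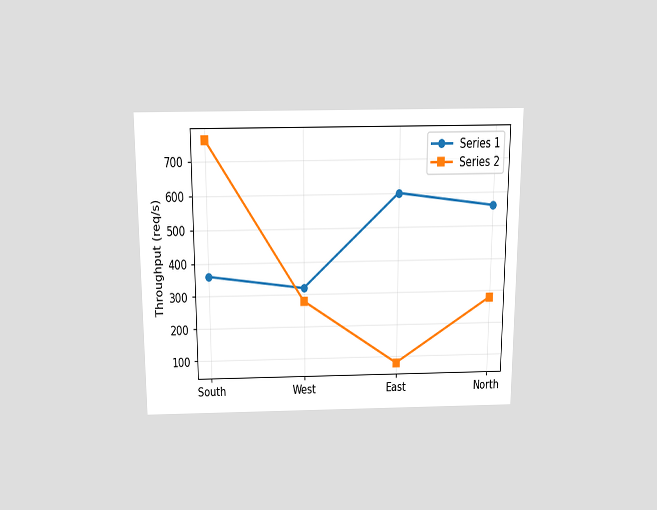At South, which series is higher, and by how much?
The chart is viewed slightly from above. At South, Series 2 sits above the other line by 400req/s.

Series 2, by 400req/s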